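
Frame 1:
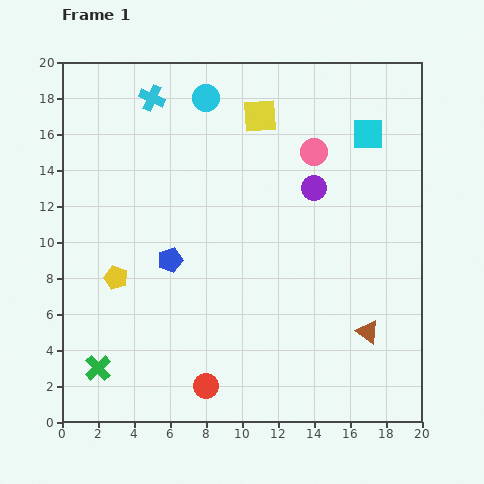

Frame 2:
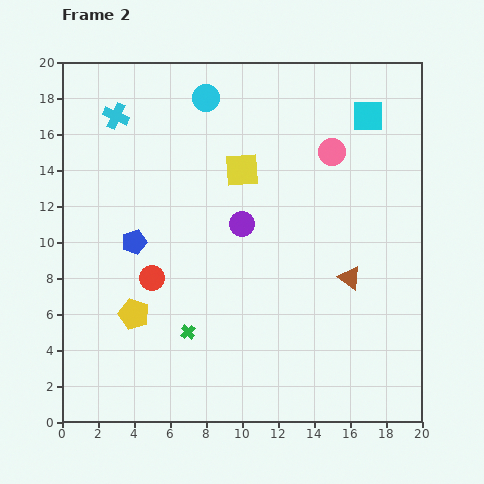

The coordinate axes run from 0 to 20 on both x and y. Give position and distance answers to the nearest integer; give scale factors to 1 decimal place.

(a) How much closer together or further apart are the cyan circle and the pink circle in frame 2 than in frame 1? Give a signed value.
+1

Distance in frame 1: 7. Distance in frame 2: 8.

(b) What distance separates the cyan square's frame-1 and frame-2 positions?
1

The cyan square moved from (17, 16) to (17, 17), a distance of √(0² + 1²) ≈ 1.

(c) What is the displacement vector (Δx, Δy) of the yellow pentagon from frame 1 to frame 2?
(1, -2)

The yellow pentagon was at (3, 8) in frame 1 and (4, 6) in frame 2.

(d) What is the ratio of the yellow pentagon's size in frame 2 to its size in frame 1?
1.3×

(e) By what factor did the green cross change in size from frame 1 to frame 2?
0.6×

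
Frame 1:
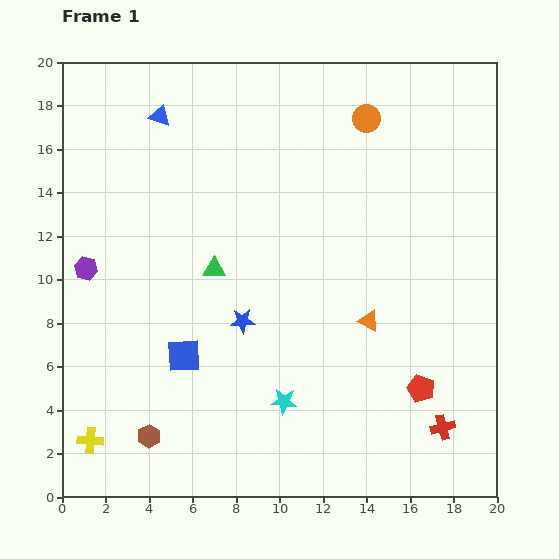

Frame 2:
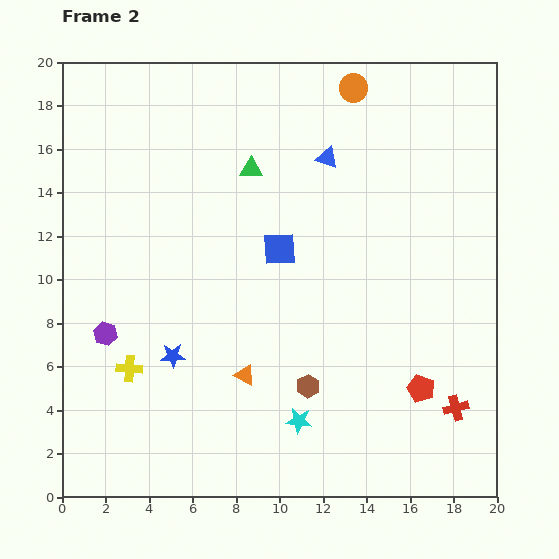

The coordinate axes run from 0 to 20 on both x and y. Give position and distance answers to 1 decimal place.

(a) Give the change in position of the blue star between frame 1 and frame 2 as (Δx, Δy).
(-3.2, -1.6)

The blue star was at (8.3, 8.1) in frame 1 and (5.1, 6.5) in frame 2.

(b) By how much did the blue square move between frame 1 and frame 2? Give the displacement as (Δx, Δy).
(4.4, 4.9)

The blue square was at (5.6, 6.5) in frame 1 and (10.0, 11.4) in frame 2.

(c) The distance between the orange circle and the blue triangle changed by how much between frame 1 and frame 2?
-6.1

Distance in frame 1: 9.5. Distance in frame 2: 3.4.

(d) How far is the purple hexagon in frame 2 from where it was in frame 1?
3.1

The purple hexagon moved from (1.1, 10.5) to (2.0, 7.5), a distance of √(0.9² + 3.0²) ≈ 3.1.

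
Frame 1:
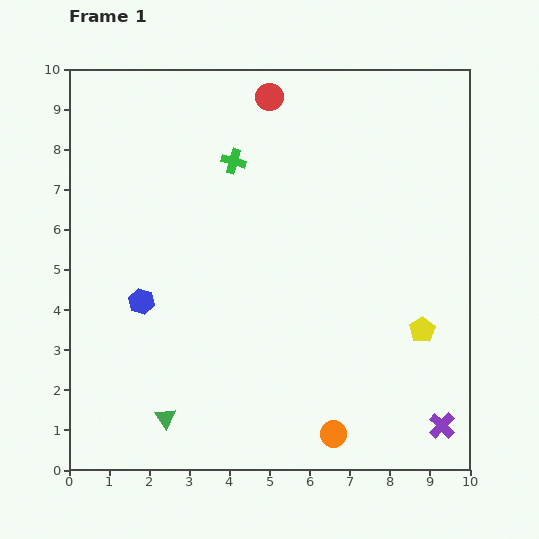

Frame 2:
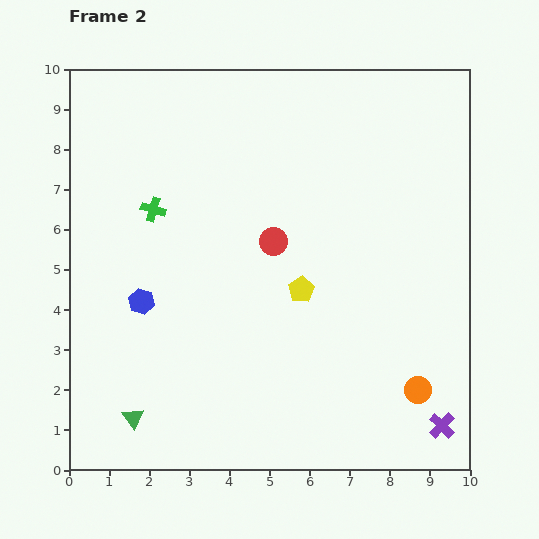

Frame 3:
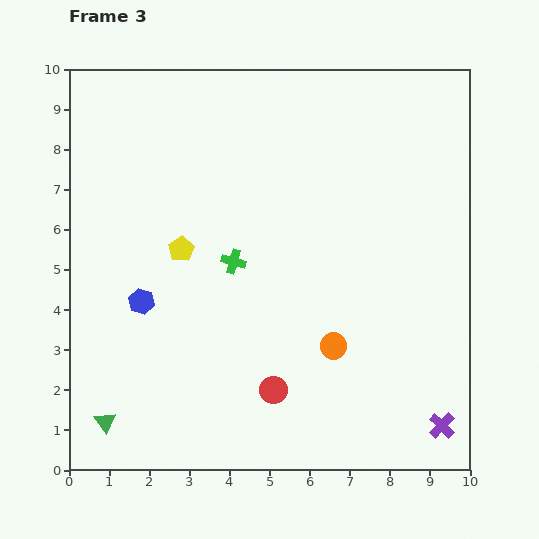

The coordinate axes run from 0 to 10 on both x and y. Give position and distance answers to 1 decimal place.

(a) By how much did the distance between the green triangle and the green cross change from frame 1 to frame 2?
-1.4

Distance in frame 1: 6.6. Distance in frame 2: 5.2.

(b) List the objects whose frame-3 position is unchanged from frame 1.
the purple cross, the blue hexagon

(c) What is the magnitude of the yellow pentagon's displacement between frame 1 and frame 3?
6.3

The yellow pentagon moved from (8.8, 3.5) to (2.8, 5.5), a distance of √(6.0² + 2.0²) ≈ 6.3.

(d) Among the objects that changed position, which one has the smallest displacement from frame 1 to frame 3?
the green triangle

(moved 1.5)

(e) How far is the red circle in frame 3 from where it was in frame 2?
3.7

The red circle moved from (5.1, 5.7) to (5.1, 2.0), a distance of √(0.0² + 3.7²) ≈ 3.7.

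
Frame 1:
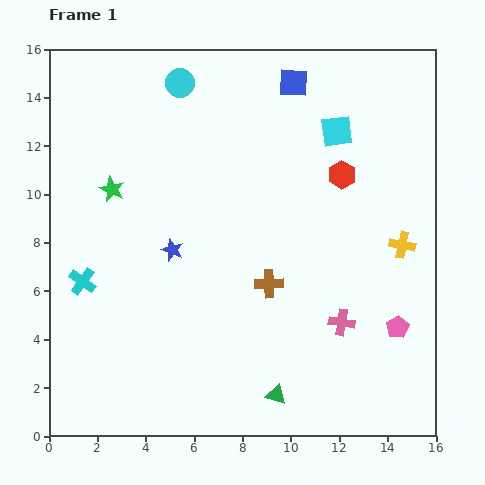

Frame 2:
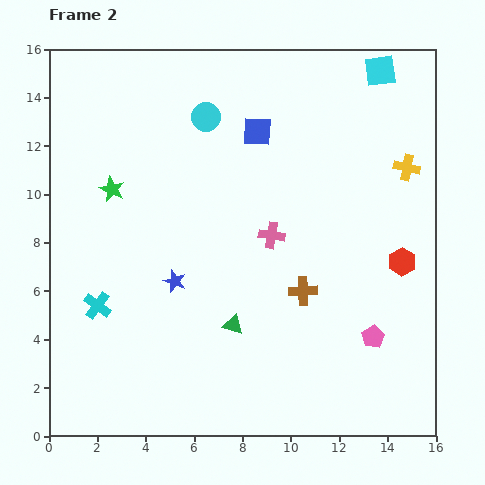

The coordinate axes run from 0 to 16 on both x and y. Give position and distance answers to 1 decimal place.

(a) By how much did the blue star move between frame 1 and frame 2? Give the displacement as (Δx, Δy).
(0.1, -1.3)

The blue star was at (5.1, 7.7) in frame 1 and (5.2, 6.4) in frame 2.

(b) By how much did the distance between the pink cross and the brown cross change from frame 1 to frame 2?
-0.8

Distance in frame 1: 3.4. Distance in frame 2: 2.6.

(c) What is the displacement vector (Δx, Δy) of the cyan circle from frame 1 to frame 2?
(1.1, -1.4)

The cyan circle was at (5.4, 14.6) in frame 1 and (6.5, 13.2) in frame 2.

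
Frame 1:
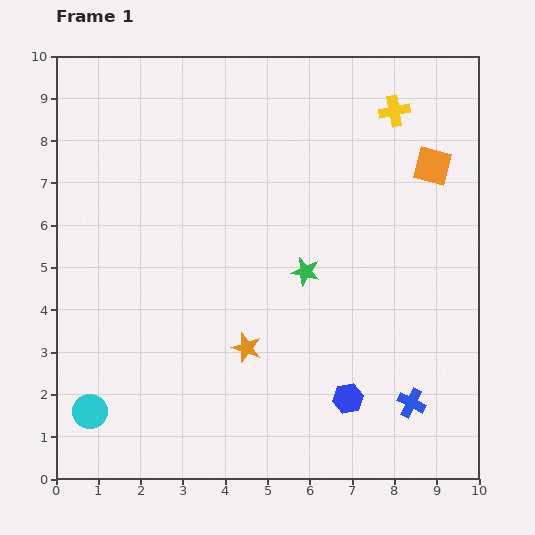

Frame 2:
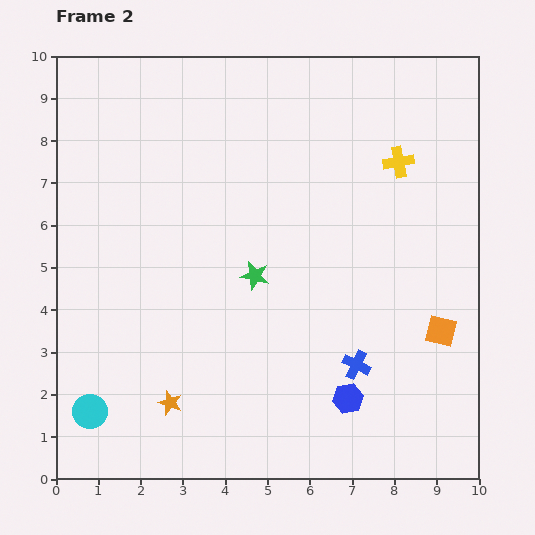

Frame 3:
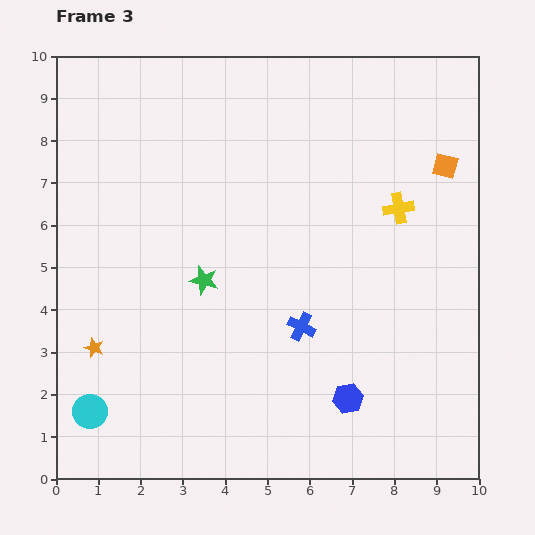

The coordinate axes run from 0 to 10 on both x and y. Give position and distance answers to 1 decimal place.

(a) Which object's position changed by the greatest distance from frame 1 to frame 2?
the orange square

(moved 3.9; next 2.2)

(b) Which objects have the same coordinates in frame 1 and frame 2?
the cyan circle, the blue hexagon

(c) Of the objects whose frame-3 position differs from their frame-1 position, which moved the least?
the orange square

(moved 0.3)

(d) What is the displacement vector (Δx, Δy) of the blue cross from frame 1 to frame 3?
(-2.6, 1.8)

The blue cross was at (8.4, 1.8) in frame 1 and (5.8, 3.6) in frame 3.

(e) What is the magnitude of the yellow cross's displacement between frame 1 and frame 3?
2.3

The yellow cross moved from (8.0, 8.7) to (8.1, 6.4), a distance of √(0.1² + 2.3²) ≈ 2.3.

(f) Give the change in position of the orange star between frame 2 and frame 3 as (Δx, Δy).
(-1.8, 1.3)

The orange star was at (2.7, 1.8) in frame 2 and (0.9, 3.1) in frame 3.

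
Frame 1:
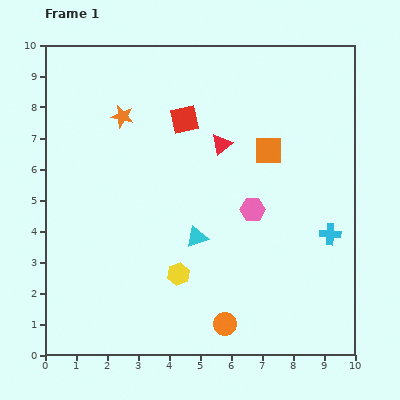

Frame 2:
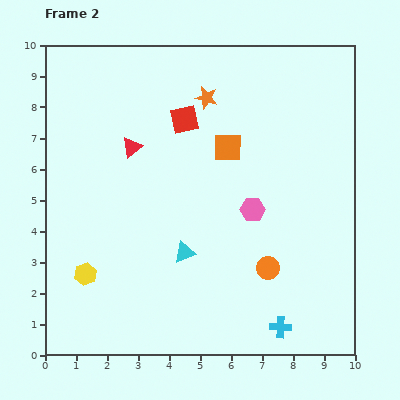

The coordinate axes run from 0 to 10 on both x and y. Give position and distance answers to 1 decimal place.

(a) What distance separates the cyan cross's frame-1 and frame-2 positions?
3.4

The cyan cross moved from (9.2, 3.9) to (7.6, 0.9), a distance of √(1.6² + 3.0²) ≈ 3.4.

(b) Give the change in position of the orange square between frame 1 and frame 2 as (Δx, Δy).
(-1.3, 0.1)

The orange square was at (7.2, 6.6) in frame 1 and (5.9, 6.7) in frame 2.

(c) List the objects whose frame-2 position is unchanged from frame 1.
the pink hexagon, the red square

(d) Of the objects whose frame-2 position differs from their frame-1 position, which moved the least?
the cyan triangle

(moved 0.6)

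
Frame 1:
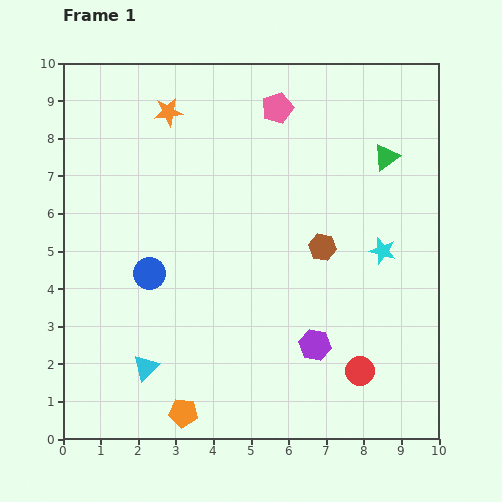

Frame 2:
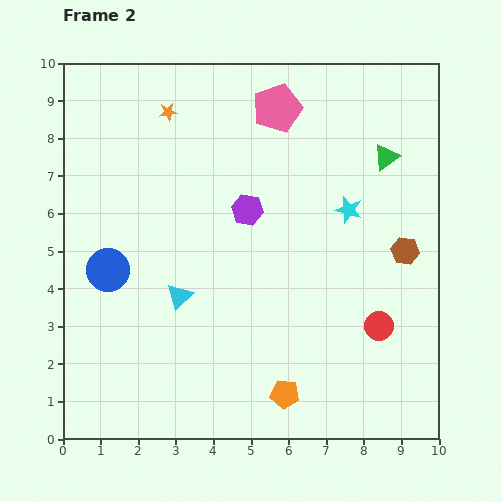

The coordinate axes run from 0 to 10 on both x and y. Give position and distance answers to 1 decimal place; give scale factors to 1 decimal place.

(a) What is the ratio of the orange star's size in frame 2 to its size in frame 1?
0.6×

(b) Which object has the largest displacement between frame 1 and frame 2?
the purple hexagon

(moved 4.0; next 2.7)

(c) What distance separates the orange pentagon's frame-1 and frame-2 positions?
2.7

The orange pentagon moved from (3.2, 0.7) to (5.9, 1.2), a distance of √(2.7² + 0.5²) ≈ 2.7.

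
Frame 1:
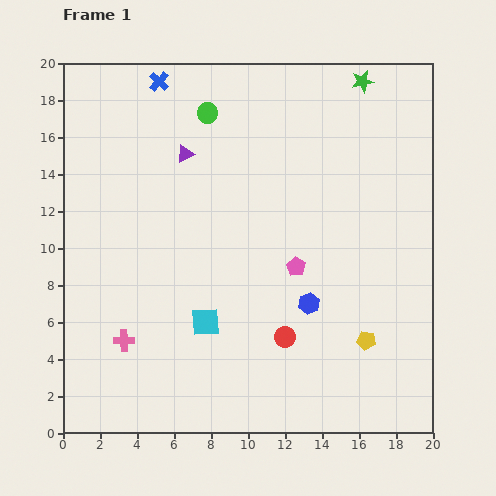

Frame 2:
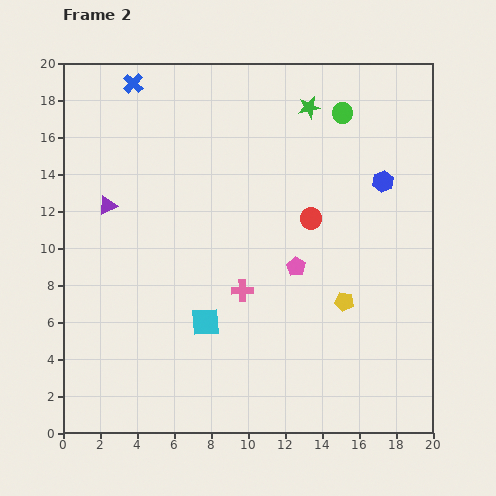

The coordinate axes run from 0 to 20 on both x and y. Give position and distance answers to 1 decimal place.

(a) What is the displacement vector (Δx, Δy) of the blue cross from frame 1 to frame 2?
(-1.4, -0.1)

The blue cross was at (5.2, 19.0) in frame 1 and (3.8, 18.9) in frame 2.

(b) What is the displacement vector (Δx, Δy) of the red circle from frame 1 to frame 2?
(1.4, 6.4)

The red circle was at (12.0, 5.2) in frame 1 and (13.4, 11.6) in frame 2.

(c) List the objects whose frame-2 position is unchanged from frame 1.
the cyan square, the pink pentagon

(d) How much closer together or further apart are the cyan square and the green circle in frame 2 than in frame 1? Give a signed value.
+2.2

Distance in frame 1: 11.3. Distance in frame 2: 13.5.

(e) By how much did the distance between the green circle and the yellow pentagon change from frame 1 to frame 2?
-4.8

Distance in frame 1: 15.0. Distance in frame 2: 10.2.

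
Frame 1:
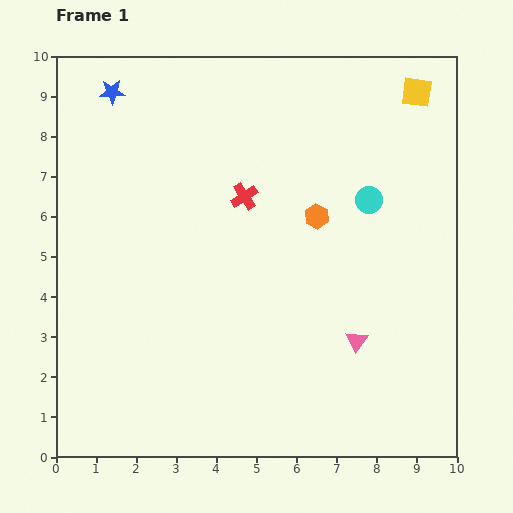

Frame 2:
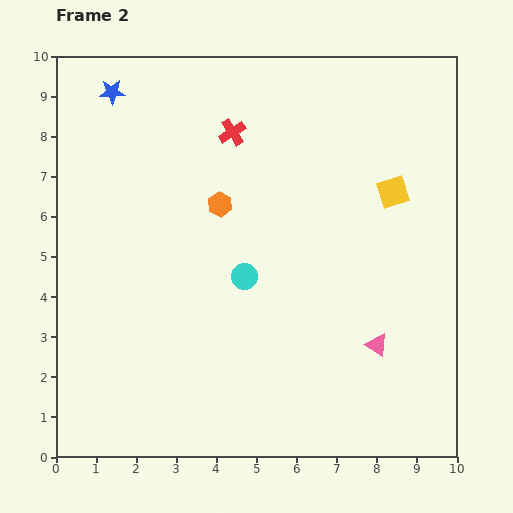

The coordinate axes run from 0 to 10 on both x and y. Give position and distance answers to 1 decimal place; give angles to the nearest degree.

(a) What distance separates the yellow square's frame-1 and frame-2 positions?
2.6

The yellow square moved from (9.0, 9.1) to (8.4, 6.6), a distance of √(0.6² + 2.5²) ≈ 2.6.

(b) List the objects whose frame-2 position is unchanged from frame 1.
the blue star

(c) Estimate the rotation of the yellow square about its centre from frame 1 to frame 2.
27° counter-clockwise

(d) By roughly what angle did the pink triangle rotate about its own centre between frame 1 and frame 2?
33° counter-clockwise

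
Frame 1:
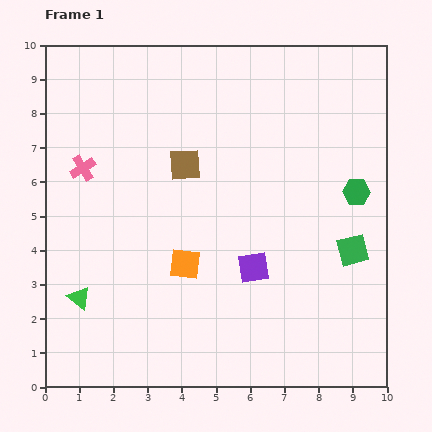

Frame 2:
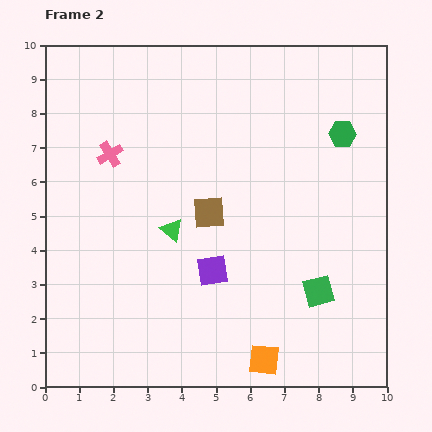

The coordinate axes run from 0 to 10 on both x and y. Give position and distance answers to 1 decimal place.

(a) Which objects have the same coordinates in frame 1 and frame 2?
none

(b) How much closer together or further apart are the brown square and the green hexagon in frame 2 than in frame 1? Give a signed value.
-0.6

Distance in frame 1: 5.1. Distance in frame 2: 4.5.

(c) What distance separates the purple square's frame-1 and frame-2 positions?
1.2

The purple square moved from (6.1, 3.5) to (4.9, 3.4), a distance of √(1.2² + 0.1²) ≈ 1.2.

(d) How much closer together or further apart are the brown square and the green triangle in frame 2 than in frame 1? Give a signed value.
-3.8

Distance in frame 1: 5.0. Distance in frame 2: 1.2.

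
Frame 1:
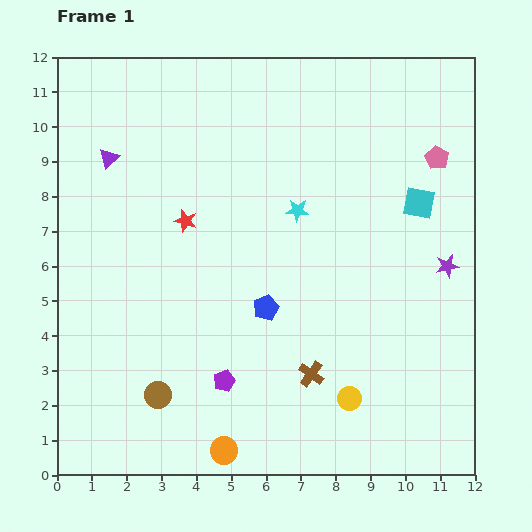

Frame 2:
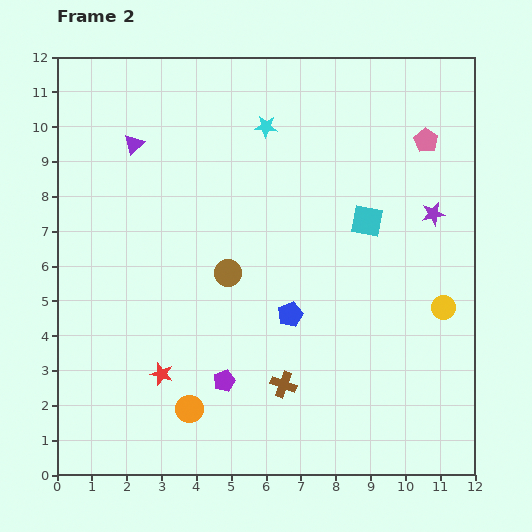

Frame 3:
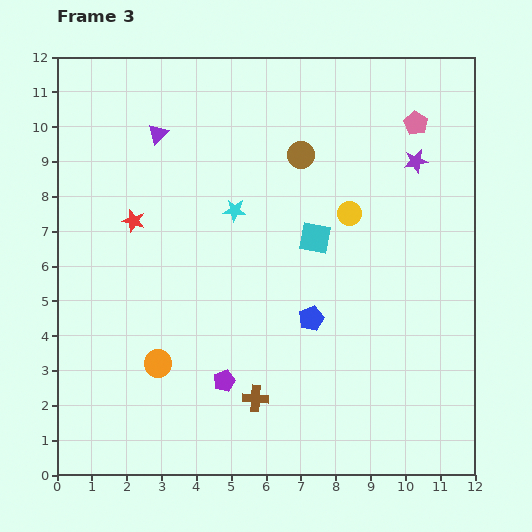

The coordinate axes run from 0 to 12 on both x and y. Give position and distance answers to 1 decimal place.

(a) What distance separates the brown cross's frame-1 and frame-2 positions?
0.9

The brown cross moved from (7.3, 2.9) to (6.5, 2.6), a distance of √(0.8² + 0.3²) ≈ 0.9.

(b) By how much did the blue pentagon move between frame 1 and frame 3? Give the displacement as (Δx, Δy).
(1.3, -0.3)

The blue pentagon was at (6.0, 4.8) in frame 1 and (7.3, 4.5) in frame 3.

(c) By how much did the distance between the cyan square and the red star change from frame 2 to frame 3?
-2.2

Distance in frame 2: 7.4. Distance in frame 3: 5.2.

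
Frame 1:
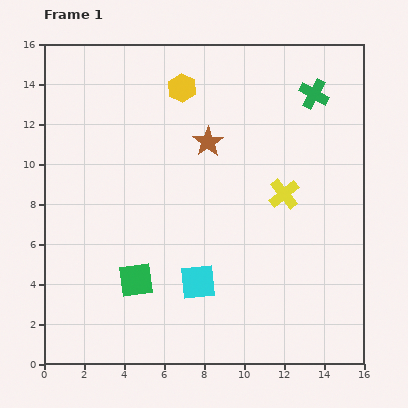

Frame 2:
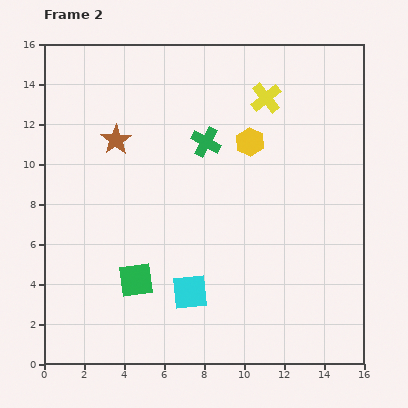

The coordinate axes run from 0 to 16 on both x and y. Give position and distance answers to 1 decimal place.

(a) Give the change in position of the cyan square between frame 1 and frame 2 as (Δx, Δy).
(-0.4, -0.5)

The cyan square was at (7.7, 4.1) in frame 1 and (7.3, 3.6) in frame 2.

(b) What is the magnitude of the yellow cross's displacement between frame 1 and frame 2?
4.9

The yellow cross moved from (12.0, 8.5) to (11.1, 13.3), a distance of √(0.9² + 4.8²) ≈ 4.9.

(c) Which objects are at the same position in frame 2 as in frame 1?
the green square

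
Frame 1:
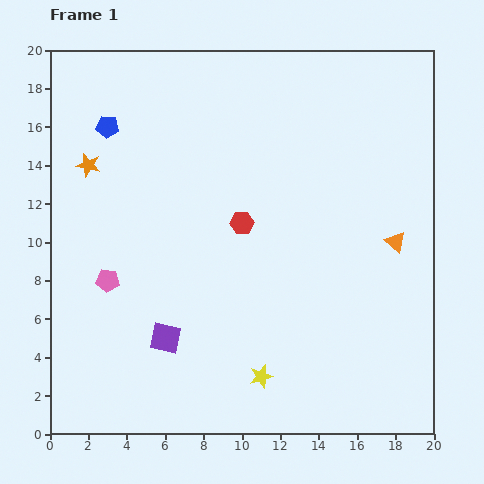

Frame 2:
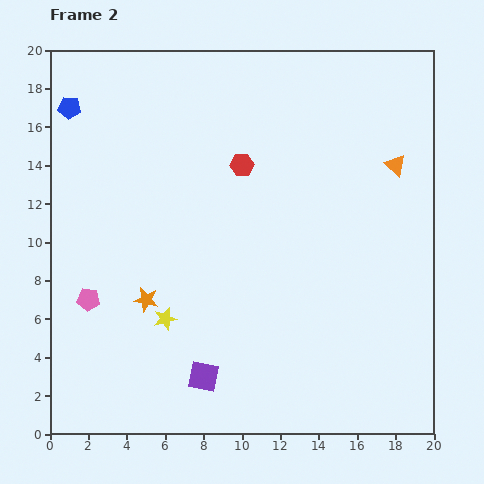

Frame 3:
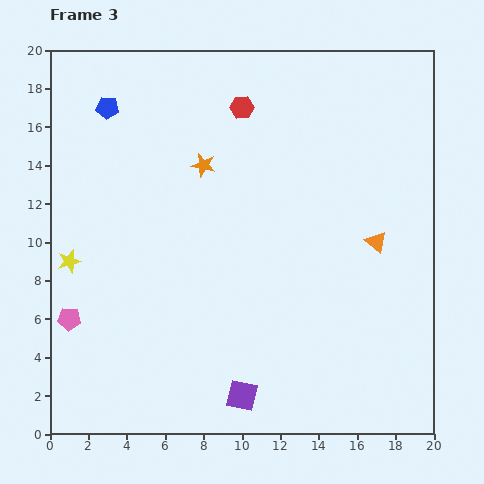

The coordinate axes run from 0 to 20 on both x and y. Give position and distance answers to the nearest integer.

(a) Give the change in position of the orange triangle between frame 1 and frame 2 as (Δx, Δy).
(0, 4)

The orange triangle was at (18, 10) in frame 1 and (18, 14) in frame 2.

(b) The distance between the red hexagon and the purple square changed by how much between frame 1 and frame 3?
+8

Distance in frame 1: 7. Distance in frame 3: 15.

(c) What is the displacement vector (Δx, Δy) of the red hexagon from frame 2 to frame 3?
(0, 3)

The red hexagon was at (10, 14) in frame 2 and (10, 17) in frame 3.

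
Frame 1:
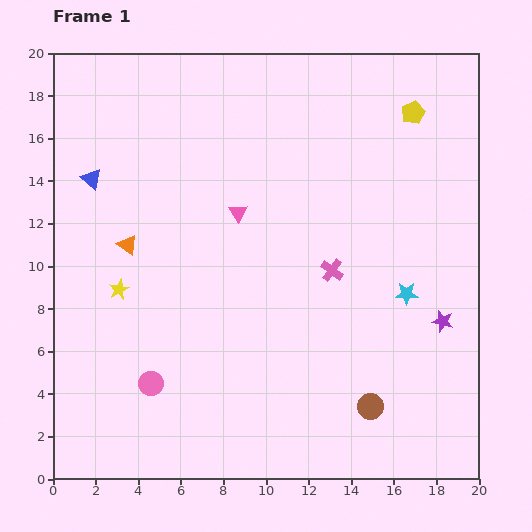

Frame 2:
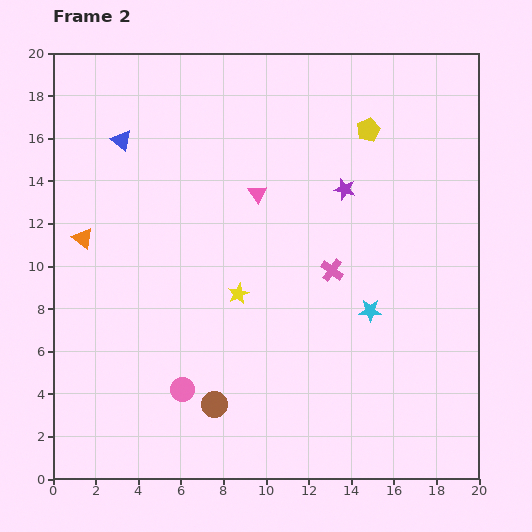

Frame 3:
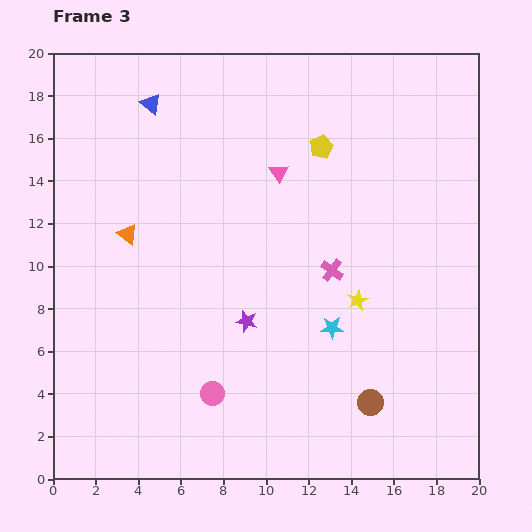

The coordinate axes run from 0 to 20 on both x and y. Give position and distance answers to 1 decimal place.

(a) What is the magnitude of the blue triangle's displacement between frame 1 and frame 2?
2.3

The blue triangle moved from (1.8, 14.1) to (3.2, 15.9), a distance of √(1.4² + 1.8²) ≈ 2.3.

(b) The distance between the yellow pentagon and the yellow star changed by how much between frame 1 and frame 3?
-8.7

Distance in frame 1: 16.1. Distance in frame 3: 7.4.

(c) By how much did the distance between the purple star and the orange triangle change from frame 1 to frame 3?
-8.3

Distance in frame 1: 15.2. Distance in frame 3: 6.9.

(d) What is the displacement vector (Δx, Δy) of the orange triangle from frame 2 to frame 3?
(2.1, 0.2)

The orange triangle was at (1.4, 11.3) in frame 2 and (3.5, 11.5) in frame 3.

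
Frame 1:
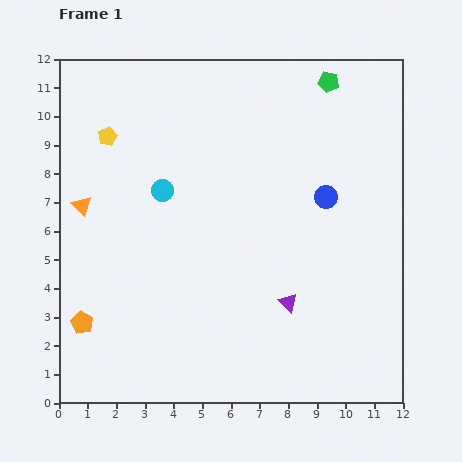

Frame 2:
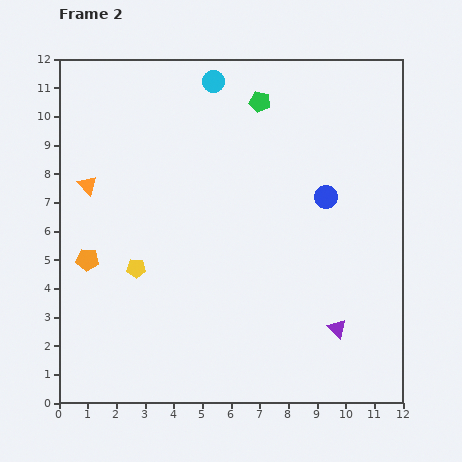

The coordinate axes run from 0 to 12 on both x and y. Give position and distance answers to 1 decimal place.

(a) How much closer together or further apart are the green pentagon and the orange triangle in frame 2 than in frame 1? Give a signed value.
-2.9

Distance in frame 1: 9.6. Distance in frame 2: 6.7.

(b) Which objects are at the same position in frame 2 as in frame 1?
the blue circle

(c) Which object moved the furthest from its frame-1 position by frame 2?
the yellow pentagon

(moved 4.7; next 4.2)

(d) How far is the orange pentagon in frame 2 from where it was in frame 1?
2.2

The orange pentagon moved from (0.8, 2.8) to (1.0, 5.0), a distance of √(0.2² + 2.2²) ≈ 2.2.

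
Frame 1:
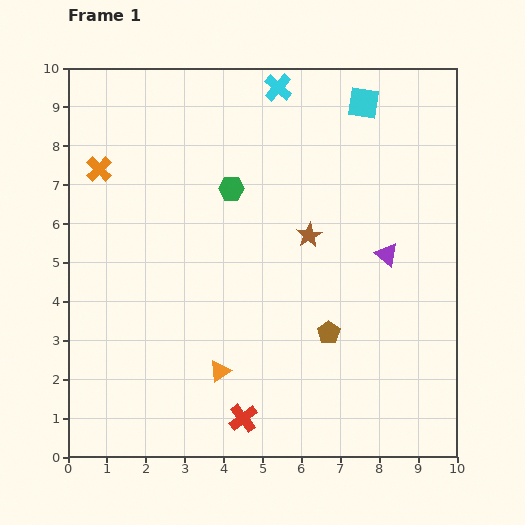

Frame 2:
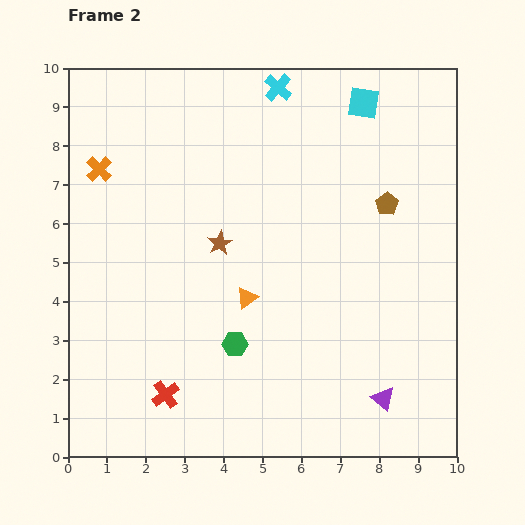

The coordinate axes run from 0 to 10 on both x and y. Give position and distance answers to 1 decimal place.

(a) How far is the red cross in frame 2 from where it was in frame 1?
2.1

The red cross moved from (4.5, 1.0) to (2.5, 1.6), a distance of √(2.0² + 0.6²) ≈ 2.1.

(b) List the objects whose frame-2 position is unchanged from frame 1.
the cyan cross, the cyan square, the orange cross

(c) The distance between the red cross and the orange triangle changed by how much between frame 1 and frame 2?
+2.0

Distance in frame 1: 1.3. Distance in frame 2: 3.3.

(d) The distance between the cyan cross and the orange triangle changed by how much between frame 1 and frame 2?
-2.0

Distance in frame 1: 7.5. Distance in frame 2: 5.5.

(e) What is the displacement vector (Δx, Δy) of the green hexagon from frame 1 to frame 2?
(0.1, -4.0)

The green hexagon was at (4.2, 6.9) in frame 1 and (4.3, 2.9) in frame 2.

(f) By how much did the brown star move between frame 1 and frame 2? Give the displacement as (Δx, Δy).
(-2.3, -0.2)

The brown star was at (6.2, 5.7) in frame 1 and (3.9, 5.5) in frame 2.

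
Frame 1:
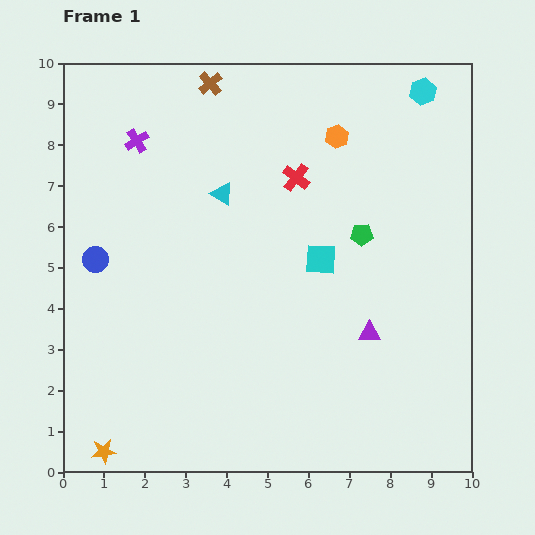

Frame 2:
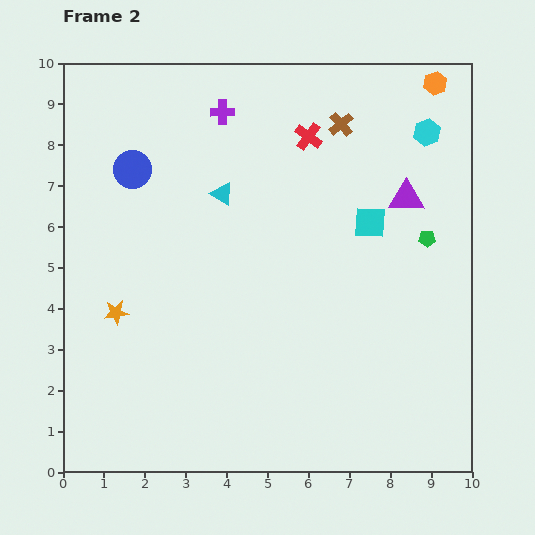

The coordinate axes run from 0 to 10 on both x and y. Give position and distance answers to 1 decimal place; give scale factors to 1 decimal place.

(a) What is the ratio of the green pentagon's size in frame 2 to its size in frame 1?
0.7×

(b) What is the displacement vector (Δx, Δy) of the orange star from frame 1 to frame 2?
(0.3, 3.4)

The orange star was at (1.0, 0.5) in frame 1 and (1.3, 3.9) in frame 2.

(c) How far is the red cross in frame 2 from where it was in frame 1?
1.0

The red cross moved from (5.7, 7.2) to (6.0, 8.2), a distance of √(0.3² + 1.0²) ≈ 1.0.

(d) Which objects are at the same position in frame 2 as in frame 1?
the cyan triangle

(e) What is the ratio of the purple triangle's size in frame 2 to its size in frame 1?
1.6×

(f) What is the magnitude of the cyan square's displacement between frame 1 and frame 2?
1.5

The cyan square moved from (6.3, 5.2) to (7.5, 6.1), a distance of √(1.2² + 0.9²) ≈ 1.5.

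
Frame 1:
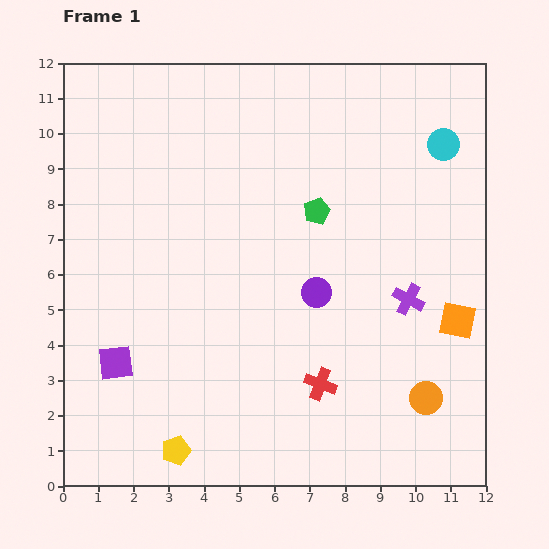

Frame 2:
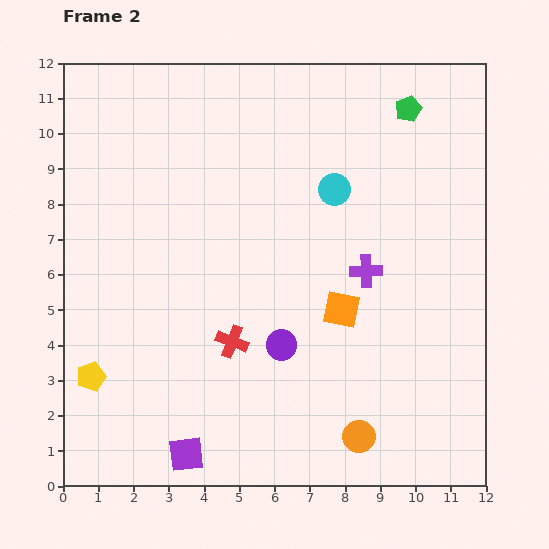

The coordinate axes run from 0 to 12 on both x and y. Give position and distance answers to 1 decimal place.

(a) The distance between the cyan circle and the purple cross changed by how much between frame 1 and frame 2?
-2.0

Distance in frame 1: 4.5. Distance in frame 2: 2.5.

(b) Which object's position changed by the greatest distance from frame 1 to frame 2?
the green pentagon

(moved 3.9; next 3.4)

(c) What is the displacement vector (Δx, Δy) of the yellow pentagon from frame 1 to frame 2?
(-2.4, 2.1)

The yellow pentagon was at (3.2, 1.0) in frame 1 and (0.8, 3.1) in frame 2.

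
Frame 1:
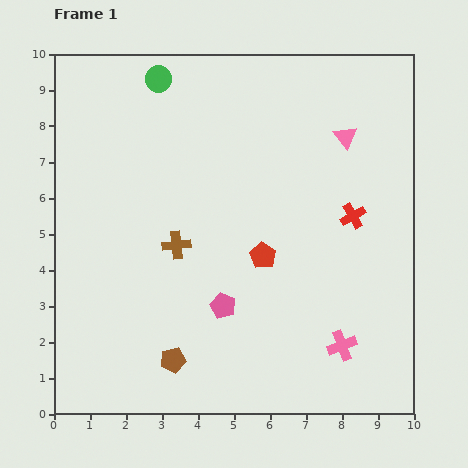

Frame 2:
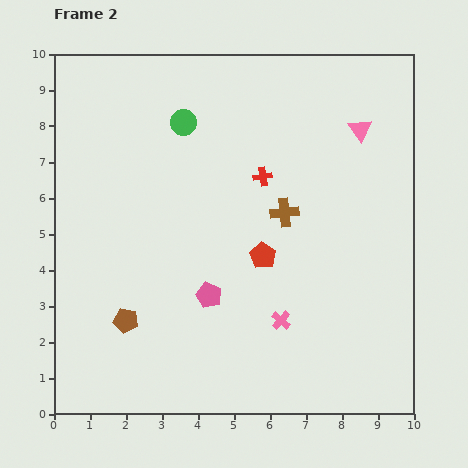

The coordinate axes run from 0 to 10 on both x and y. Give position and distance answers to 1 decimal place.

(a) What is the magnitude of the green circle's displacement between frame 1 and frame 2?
1.4

The green circle moved from (2.9, 9.3) to (3.6, 8.1), a distance of √(0.7² + 1.2²) ≈ 1.4.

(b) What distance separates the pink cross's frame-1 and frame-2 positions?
1.8

The pink cross moved from (8.0, 1.9) to (6.3, 2.6), a distance of √(1.7² + 0.7²) ≈ 1.8.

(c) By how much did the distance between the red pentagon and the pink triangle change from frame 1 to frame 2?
+0.4

Distance in frame 1: 4.0. Distance in frame 2: 4.4.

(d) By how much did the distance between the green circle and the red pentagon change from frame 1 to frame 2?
-1.4

Distance in frame 1: 5.7. Distance in frame 2: 4.3.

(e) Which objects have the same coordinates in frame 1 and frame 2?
the red pentagon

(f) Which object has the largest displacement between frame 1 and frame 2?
the brown cross

(moved 3.1; next 2.7)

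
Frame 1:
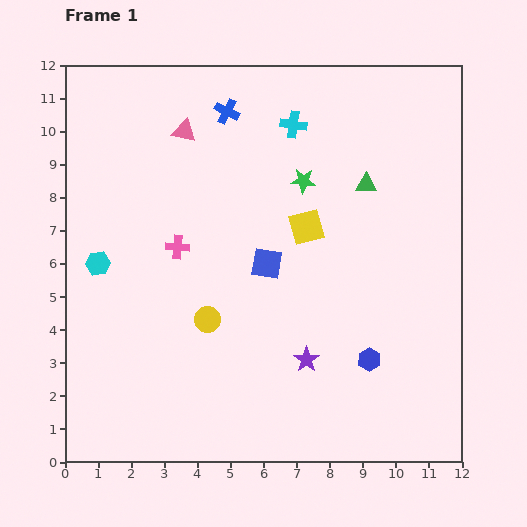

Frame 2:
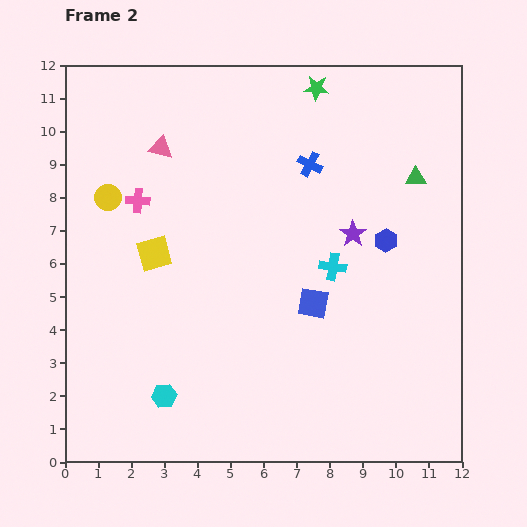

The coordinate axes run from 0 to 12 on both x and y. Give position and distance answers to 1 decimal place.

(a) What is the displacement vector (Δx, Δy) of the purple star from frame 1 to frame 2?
(1.4, 3.8)

The purple star was at (7.3, 3.1) in frame 1 and (8.7, 6.9) in frame 2.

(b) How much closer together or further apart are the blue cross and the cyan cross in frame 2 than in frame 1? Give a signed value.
+1.2

Distance in frame 1: 2.0. Distance in frame 2: 3.2.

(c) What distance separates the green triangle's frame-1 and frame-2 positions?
1.5

The green triangle moved from (9.1, 8.4) to (10.6, 8.6), a distance of √(1.5² + 0.2²) ≈ 1.5.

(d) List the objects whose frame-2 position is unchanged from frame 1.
none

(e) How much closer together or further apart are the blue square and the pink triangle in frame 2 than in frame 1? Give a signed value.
+1.9

Distance in frame 1: 4.7. Distance in frame 2: 6.6.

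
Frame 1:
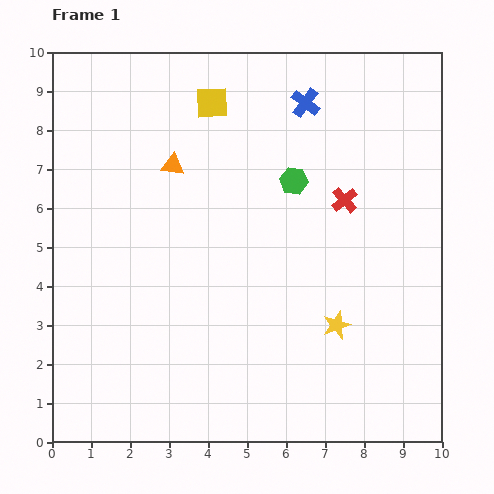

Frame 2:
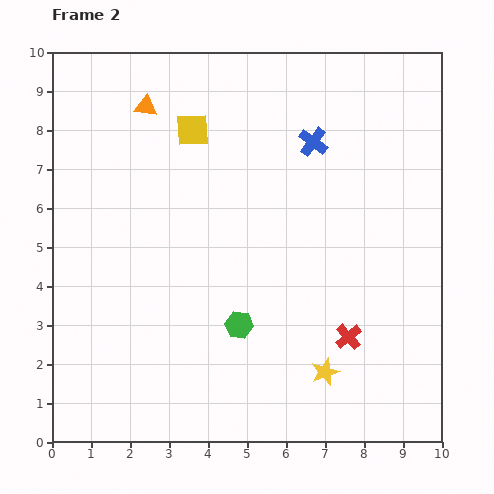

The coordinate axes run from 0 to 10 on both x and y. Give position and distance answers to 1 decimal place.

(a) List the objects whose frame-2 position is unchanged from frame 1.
none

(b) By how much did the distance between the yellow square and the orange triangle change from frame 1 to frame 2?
-0.6

Distance in frame 1: 1.9. Distance in frame 2: 1.3.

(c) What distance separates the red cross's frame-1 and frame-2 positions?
3.5

The red cross moved from (7.5, 6.2) to (7.6, 2.7), a distance of √(0.1² + 3.5²) ≈ 3.5.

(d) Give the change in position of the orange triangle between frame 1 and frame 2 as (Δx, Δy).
(-0.7, 1.5)

The orange triangle was at (3.1, 7.1) in frame 1 and (2.4, 8.6) in frame 2.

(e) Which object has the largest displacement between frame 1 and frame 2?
the green hexagon

(moved 4.0; next 3.5)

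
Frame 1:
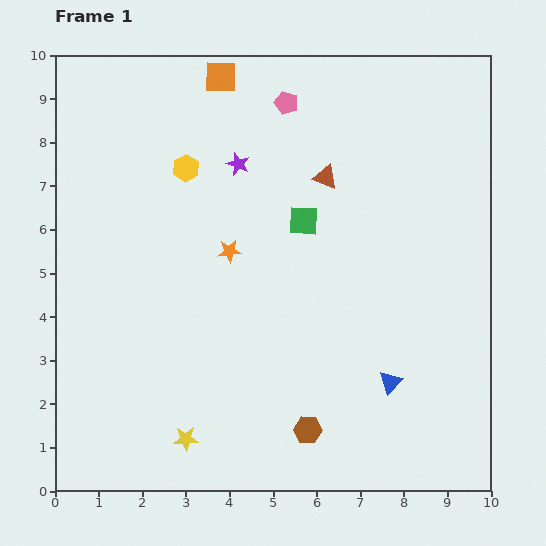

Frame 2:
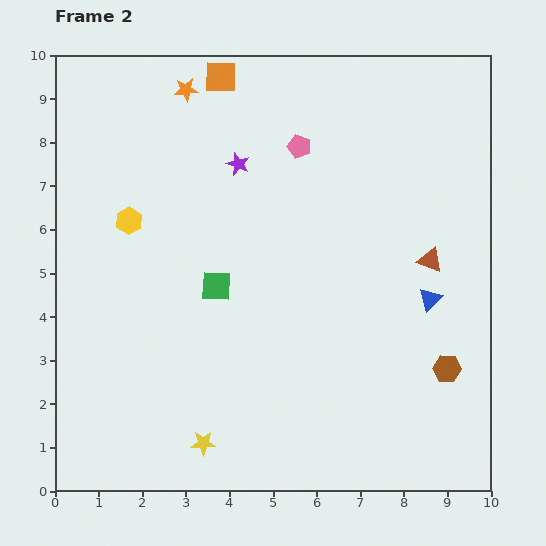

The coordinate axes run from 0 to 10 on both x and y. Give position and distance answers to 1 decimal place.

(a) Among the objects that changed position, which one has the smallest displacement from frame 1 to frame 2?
the yellow star

(moved 0.4)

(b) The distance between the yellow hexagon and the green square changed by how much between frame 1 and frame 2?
-0.5

Distance in frame 1: 3.0. Distance in frame 2: 2.5.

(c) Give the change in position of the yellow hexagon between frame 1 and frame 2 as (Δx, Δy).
(-1.3, -1.2)

The yellow hexagon was at (3.0, 7.4) in frame 1 and (1.7, 6.2) in frame 2.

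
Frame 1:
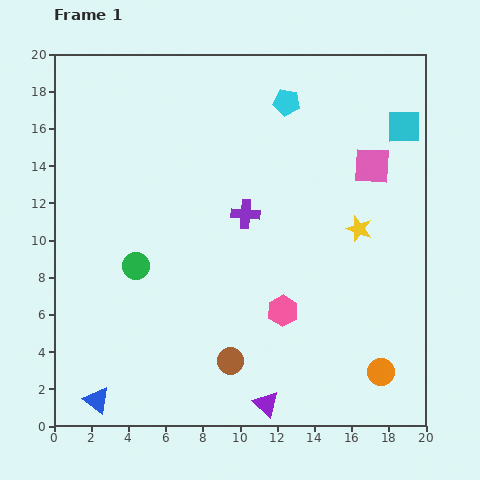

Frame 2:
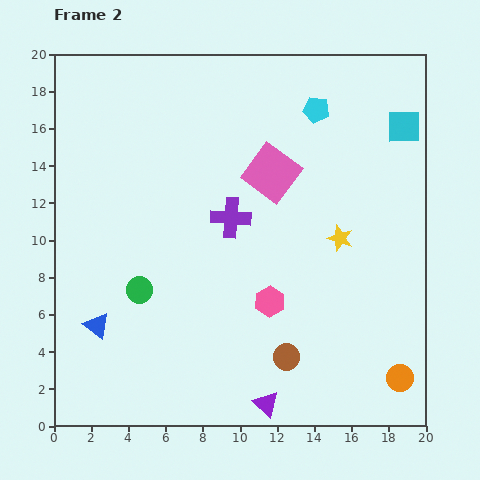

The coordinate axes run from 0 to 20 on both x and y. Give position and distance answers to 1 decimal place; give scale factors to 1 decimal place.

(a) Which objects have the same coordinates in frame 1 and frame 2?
the cyan square, the purple triangle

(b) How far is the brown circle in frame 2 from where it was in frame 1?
3.0

The brown circle moved from (9.5, 3.5) to (12.5, 3.7), a distance of √(3.0² + 0.2²) ≈ 3.0.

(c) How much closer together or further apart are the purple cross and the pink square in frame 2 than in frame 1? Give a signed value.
-4.0

Distance in frame 1: 7.3. Distance in frame 2: 3.3.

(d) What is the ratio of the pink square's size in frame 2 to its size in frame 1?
1.4×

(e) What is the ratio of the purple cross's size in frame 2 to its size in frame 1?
1.4×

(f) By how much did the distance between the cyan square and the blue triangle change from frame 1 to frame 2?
-2.4

Distance in frame 1: 22.1. Distance in frame 2: 19.7.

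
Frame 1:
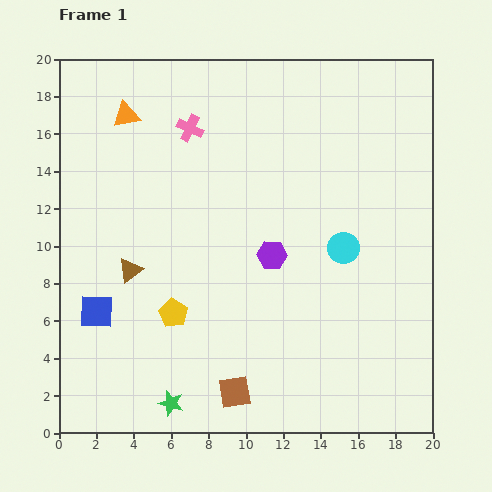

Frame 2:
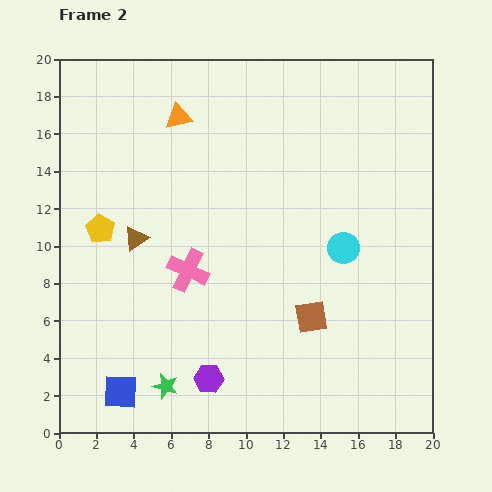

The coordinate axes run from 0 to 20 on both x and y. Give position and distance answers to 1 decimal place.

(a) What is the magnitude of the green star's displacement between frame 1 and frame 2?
0.9

The green star moved from (6.0, 1.6) to (5.7, 2.5), a distance of √(0.3² + 0.9²) ≈ 0.9.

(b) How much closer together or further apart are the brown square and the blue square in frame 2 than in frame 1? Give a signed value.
+2.4

Distance in frame 1: 8.6. Distance in frame 2: 11.0.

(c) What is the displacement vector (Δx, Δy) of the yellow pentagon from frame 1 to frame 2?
(-3.9, 4.5)

The yellow pentagon was at (6.1, 6.4) in frame 1 and (2.2, 10.9) in frame 2.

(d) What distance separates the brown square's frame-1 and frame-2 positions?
5.7

The brown square moved from (9.4, 2.2) to (13.5, 6.2), a distance of √(4.1² + 4.0²) ≈ 5.7.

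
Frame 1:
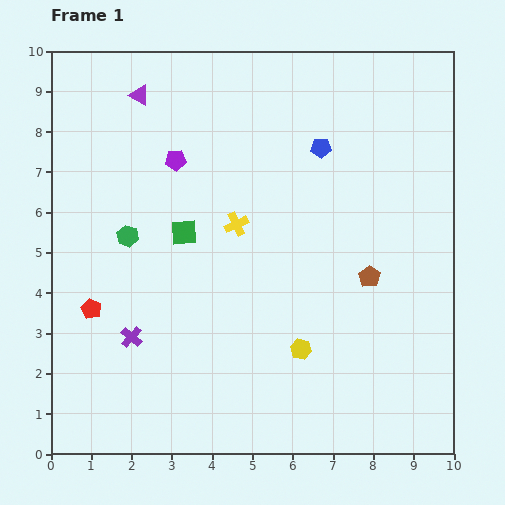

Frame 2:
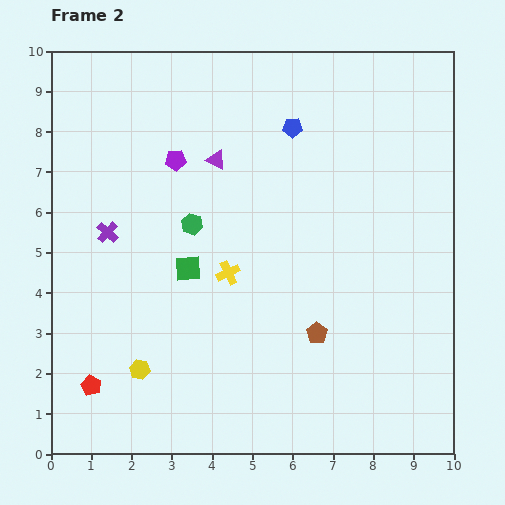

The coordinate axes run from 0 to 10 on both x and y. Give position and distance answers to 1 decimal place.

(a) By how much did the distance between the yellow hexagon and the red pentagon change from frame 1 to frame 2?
-4.0

Distance in frame 1: 5.3. Distance in frame 2: 1.3.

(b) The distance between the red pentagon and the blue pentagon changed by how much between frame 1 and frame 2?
+1.1

Distance in frame 1: 7.0. Distance in frame 2: 8.1.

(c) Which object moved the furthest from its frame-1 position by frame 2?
the yellow hexagon

(moved 4.0; next 2.7)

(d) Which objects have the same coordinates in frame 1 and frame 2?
the purple pentagon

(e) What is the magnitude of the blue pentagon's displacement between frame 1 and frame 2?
0.9

The blue pentagon moved from (6.7, 7.6) to (6.0, 8.1), a distance of √(0.7² + 0.5²) ≈ 0.9.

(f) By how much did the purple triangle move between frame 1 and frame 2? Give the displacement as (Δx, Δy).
(1.9, -1.6)

The purple triangle was at (2.2, 8.9) in frame 1 and (4.1, 7.3) in frame 2.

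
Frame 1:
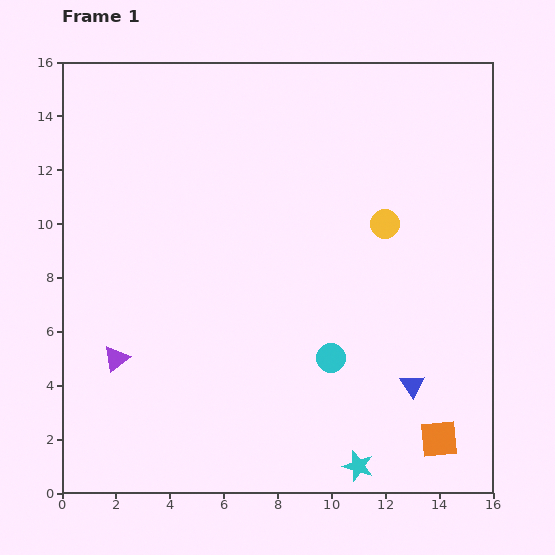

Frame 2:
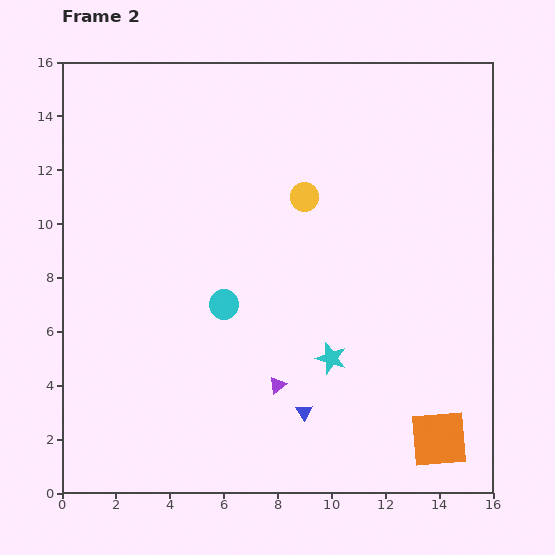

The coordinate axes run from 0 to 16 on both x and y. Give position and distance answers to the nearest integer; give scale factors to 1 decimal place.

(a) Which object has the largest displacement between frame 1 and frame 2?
the purple triangle

(moved 6; next 4)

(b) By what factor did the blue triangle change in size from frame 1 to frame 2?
0.7×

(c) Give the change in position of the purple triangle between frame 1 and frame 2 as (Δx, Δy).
(6, -1)

The purple triangle was at (2, 5) in frame 1 and (8, 4) in frame 2.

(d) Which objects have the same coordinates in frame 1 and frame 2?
the orange square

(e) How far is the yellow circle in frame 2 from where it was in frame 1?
3

The yellow circle moved from (12, 10) to (9, 11), a distance of √(3² + 1²) ≈ 3.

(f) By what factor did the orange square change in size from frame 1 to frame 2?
1.5×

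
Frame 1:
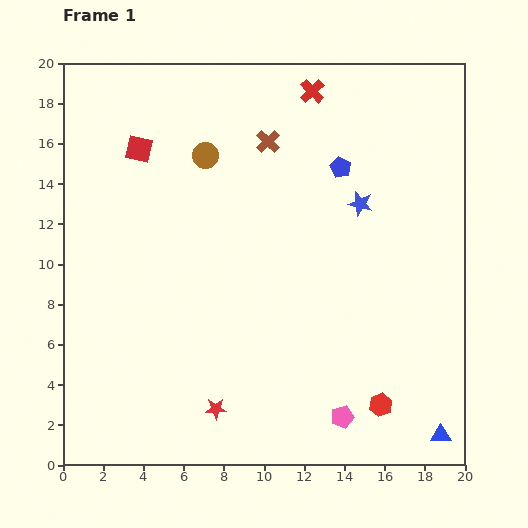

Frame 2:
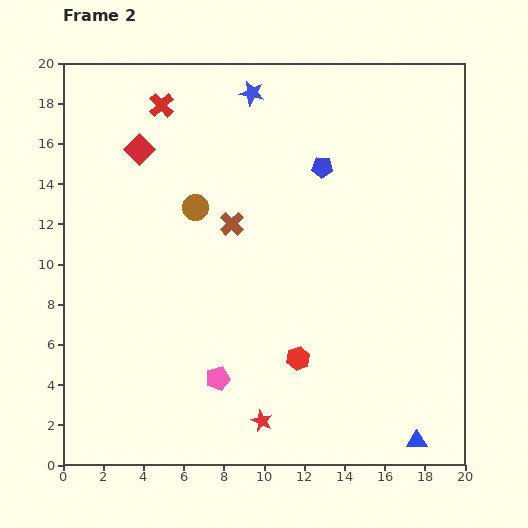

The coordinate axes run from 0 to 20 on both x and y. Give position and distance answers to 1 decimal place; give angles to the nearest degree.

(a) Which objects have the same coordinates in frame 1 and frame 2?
the red square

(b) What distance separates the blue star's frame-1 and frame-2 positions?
7.7

The blue star moved from (14.8, 13.0) to (9.4, 18.5), a distance of √(5.4² + 5.5²) ≈ 7.7.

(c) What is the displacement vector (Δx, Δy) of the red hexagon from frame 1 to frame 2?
(-4.1, 2.3)

The red hexagon was at (15.8, 3.0) in frame 1 and (11.7, 5.3) in frame 2.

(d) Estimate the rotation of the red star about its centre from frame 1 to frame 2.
26° clockwise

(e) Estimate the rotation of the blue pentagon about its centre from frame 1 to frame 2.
22° counter-clockwise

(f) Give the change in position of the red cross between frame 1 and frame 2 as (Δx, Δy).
(-7.5, -0.7)

The red cross was at (12.4, 18.6) in frame 1 and (4.9, 17.9) in frame 2.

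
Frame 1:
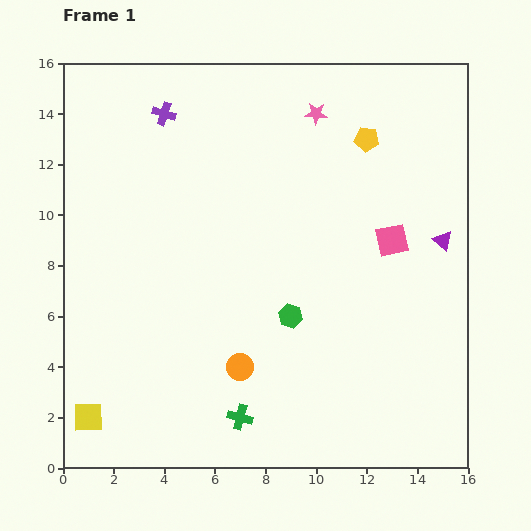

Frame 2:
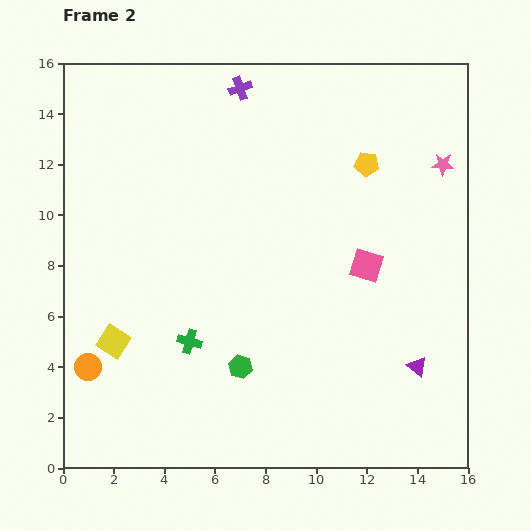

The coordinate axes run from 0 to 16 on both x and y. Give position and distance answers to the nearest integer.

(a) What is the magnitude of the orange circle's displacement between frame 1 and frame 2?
6

The orange circle moved from (7, 4) to (1, 4), a distance of √(6² + 0²) ≈ 6.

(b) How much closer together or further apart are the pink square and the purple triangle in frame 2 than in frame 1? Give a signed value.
+2

Distance in frame 1: 2. Distance in frame 2: 4.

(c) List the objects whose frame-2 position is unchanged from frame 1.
none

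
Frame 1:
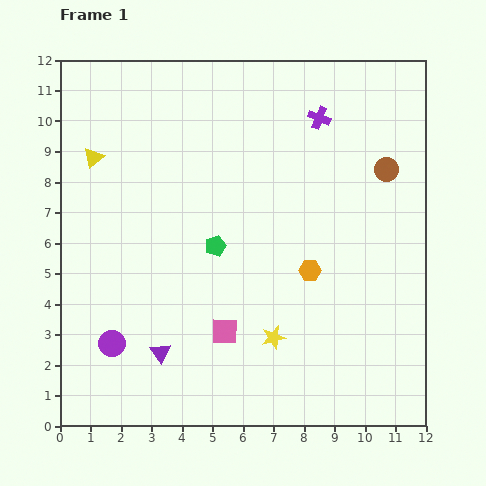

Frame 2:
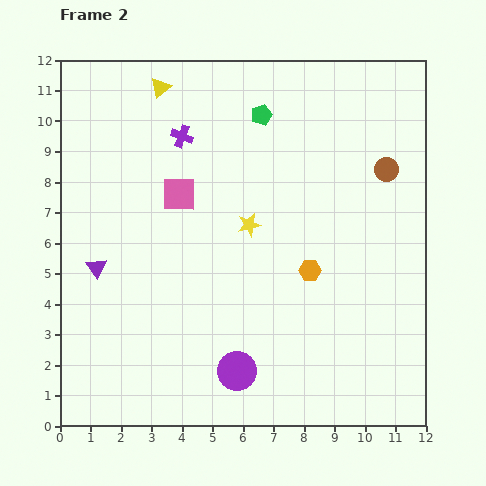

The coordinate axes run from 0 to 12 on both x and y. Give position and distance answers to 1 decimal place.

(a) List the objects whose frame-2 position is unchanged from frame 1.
the orange hexagon, the brown circle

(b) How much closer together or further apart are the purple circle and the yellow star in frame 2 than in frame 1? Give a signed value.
-0.5

Distance in frame 1: 5.3. Distance in frame 2: 4.8.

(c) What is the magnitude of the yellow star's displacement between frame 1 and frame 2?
3.8

The yellow star moved from (7.0, 2.9) to (6.2, 6.6), a distance of √(0.8² + 3.7²) ≈ 3.8.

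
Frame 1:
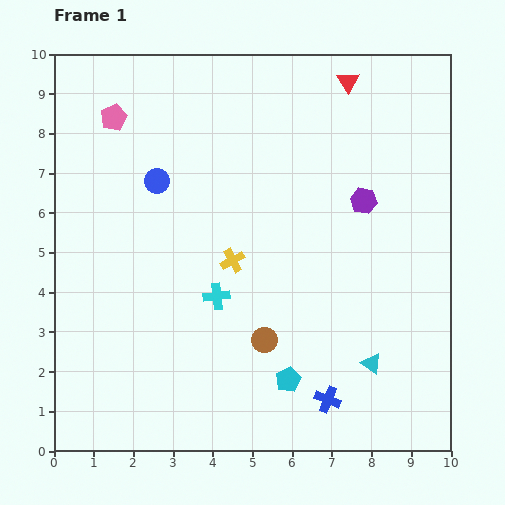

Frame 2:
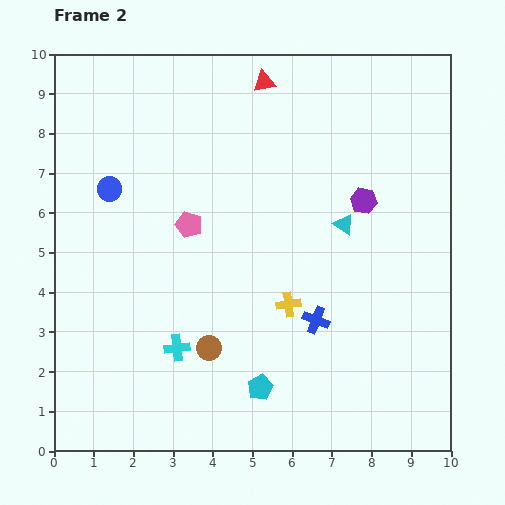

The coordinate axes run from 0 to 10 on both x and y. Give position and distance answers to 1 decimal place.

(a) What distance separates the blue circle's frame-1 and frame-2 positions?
1.2

The blue circle moved from (2.6, 6.8) to (1.4, 6.6), a distance of √(1.2² + 0.2²) ≈ 1.2.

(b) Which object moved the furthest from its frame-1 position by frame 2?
the cyan triangle

(moved 3.6; next 3.3)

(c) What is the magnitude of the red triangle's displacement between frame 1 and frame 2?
2.1

The red triangle moved from (7.4, 9.3) to (5.3, 9.3), a distance of √(2.1² + 0.0²) ≈ 2.1.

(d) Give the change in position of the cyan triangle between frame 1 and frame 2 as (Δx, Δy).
(-0.7, 3.5)

The cyan triangle was at (8.0, 2.2) in frame 1 and (7.3, 5.7) in frame 2.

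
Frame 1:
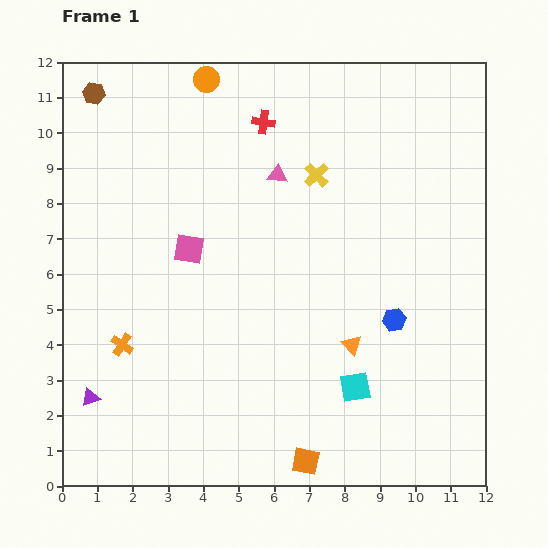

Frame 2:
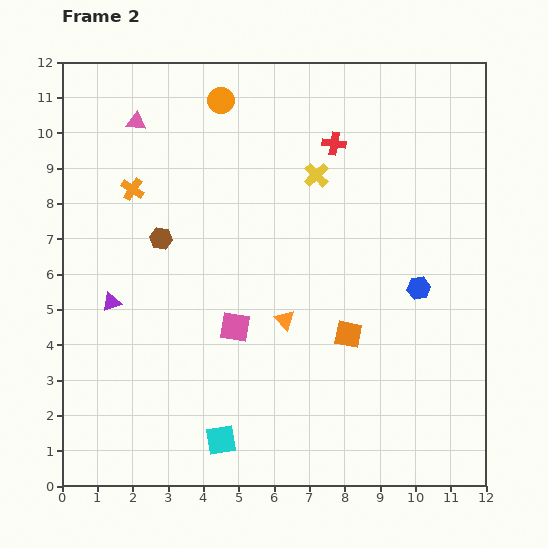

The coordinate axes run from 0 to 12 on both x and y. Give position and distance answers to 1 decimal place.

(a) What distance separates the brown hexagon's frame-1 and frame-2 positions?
4.5

The brown hexagon moved from (0.9, 11.1) to (2.8, 7.0), a distance of √(1.9² + 4.1²) ≈ 4.5.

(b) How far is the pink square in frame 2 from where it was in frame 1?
2.6

The pink square moved from (3.6, 6.7) to (4.9, 4.5), a distance of √(1.3² + 2.2²) ≈ 2.6.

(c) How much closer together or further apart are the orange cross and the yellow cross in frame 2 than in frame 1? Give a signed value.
-2.1

Distance in frame 1: 7.3. Distance in frame 2: 5.2.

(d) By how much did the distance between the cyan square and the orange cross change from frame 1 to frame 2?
+0.8

Distance in frame 1: 6.7. Distance in frame 2: 7.5.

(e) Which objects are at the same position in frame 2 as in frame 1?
the yellow cross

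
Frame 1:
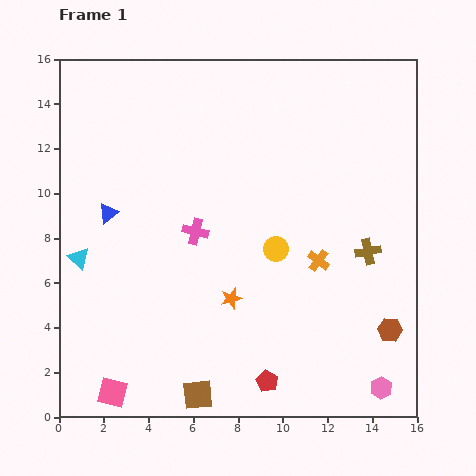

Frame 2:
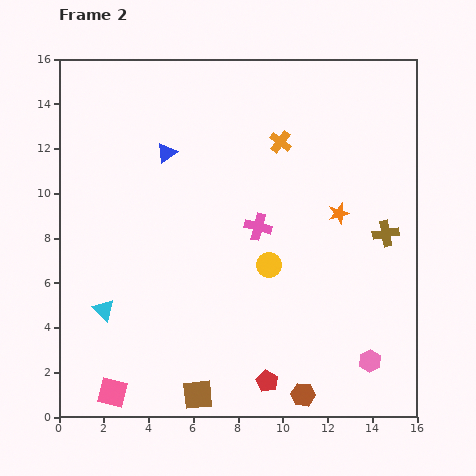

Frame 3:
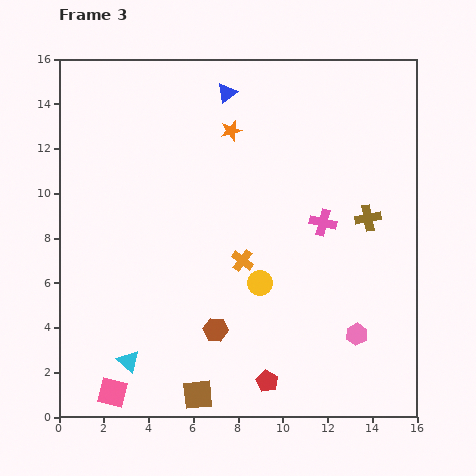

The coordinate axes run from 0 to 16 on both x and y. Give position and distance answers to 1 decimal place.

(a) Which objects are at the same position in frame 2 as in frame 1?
the red pentagon, the brown square, the pink square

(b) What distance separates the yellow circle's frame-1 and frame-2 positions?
0.8

The yellow circle moved from (9.7, 7.5) to (9.4, 6.8), a distance of √(0.3² + 0.7²) ≈ 0.8.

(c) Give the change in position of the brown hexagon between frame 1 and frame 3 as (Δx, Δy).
(-7.8, 0.0)

The brown hexagon was at (14.8, 3.9) in frame 1 and (7.0, 3.9) in frame 3.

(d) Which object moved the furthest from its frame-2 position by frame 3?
the orange star

(moved 6.1; next 5.6)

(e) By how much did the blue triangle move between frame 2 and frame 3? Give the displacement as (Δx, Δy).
(2.7, 2.7)

The blue triangle was at (4.8, 11.8) in frame 2 and (7.5, 14.5) in frame 3.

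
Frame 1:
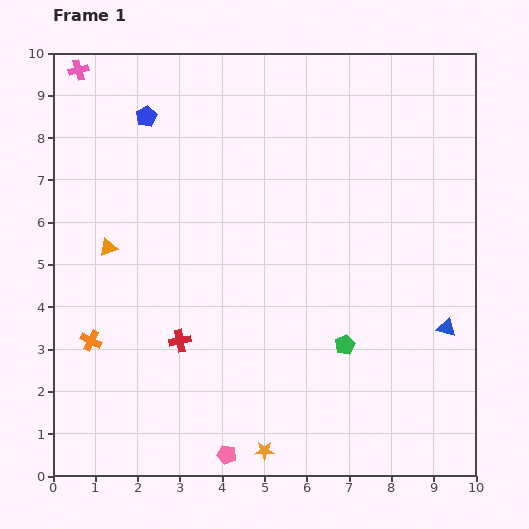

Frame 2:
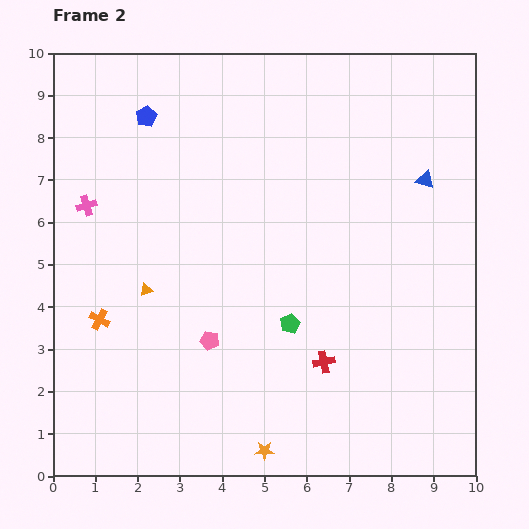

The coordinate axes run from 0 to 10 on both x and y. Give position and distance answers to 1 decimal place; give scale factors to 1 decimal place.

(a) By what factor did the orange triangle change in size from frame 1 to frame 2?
0.7×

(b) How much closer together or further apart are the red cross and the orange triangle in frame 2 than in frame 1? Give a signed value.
+1.7

Distance in frame 1: 2.8. Distance in frame 2: 4.5.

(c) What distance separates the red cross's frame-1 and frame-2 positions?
3.4

The red cross moved from (3.0, 3.2) to (6.4, 2.7), a distance of √(3.4² + 0.5²) ≈ 3.4.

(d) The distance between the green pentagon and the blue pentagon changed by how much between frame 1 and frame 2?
-1.2

Distance in frame 1: 7.2. Distance in frame 2: 6.0.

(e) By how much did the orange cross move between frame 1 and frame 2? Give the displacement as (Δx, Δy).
(0.2, 0.5)

The orange cross was at (0.9, 3.2) in frame 1 and (1.1, 3.7) in frame 2.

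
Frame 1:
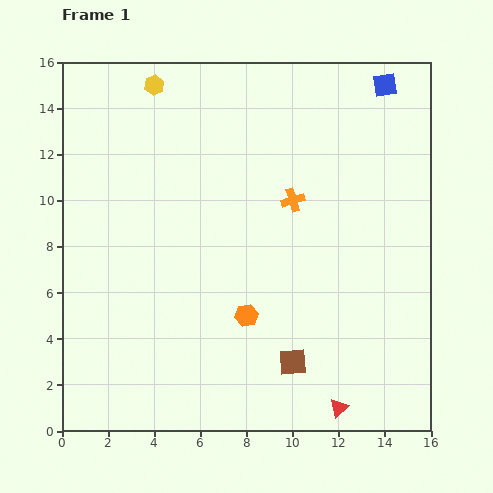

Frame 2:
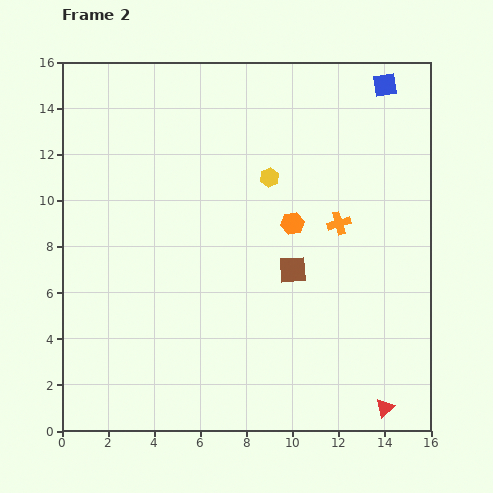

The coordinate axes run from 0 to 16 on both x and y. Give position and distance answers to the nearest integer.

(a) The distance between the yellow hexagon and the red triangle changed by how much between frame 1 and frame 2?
-5

Distance in frame 1: 16. Distance in frame 2: 11.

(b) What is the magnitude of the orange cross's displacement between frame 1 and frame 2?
2

The orange cross moved from (10, 10) to (12, 9), a distance of √(2² + 1²) ≈ 2.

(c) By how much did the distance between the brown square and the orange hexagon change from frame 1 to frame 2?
-1

Distance in frame 1: 3. Distance in frame 2: 2.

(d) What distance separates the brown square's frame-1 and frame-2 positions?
4

The brown square moved from (10, 3) to (10, 7), a distance of √(0² + 4²) ≈ 4.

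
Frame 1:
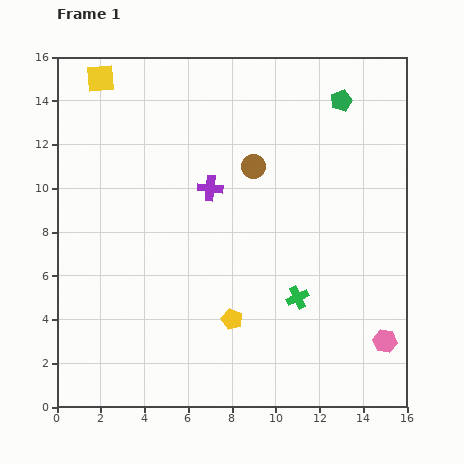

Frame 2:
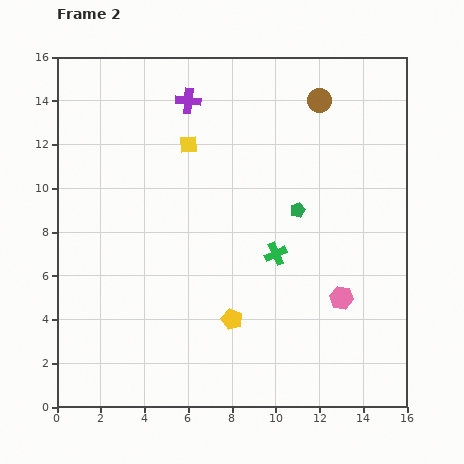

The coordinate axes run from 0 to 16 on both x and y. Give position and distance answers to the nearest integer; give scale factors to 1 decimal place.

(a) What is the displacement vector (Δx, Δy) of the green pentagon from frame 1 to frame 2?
(-2, -5)

The green pentagon was at (13, 14) in frame 1 and (11, 9) in frame 2.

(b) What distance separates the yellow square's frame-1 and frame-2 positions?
5

The yellow square moved from (2, 15) to (6, 12), a distance of √(4² + 3²) ≈ 5.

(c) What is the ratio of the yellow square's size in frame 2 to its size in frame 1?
0.6×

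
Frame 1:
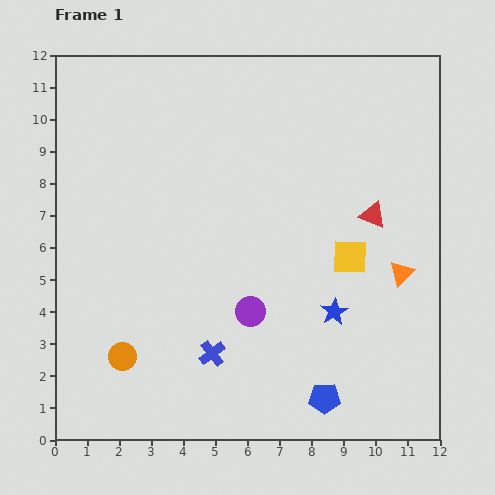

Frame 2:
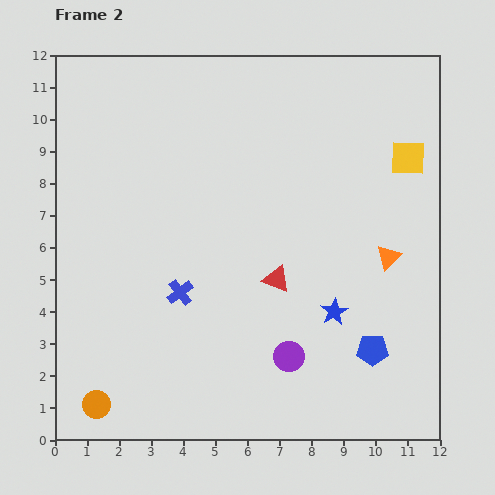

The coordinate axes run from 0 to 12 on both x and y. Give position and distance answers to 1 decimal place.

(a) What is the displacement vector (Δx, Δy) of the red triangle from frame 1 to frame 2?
(-3.0, -2.0)

The red triangle was at (9.9, 7.0) in frame 1 and (6.9, 5.0) in frame 2.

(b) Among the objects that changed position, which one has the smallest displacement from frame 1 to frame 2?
the orange triangle

(moved 0.6)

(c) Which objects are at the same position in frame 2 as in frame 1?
the blue star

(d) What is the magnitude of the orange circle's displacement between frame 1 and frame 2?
1.7

The orange circle moved from (2.1, 2.6) to (1.3, 1.1), a distance of √(0.8² + 1.5²) ≈ 1.7.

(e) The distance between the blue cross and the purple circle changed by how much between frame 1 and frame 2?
+2.1

Distance in frame 1: 1.8. Distance in frame 2: 3.9.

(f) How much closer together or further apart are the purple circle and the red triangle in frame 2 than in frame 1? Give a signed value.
-2.4

Distance in frame 1: 4.8. Distance in frame 2: 2.4.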